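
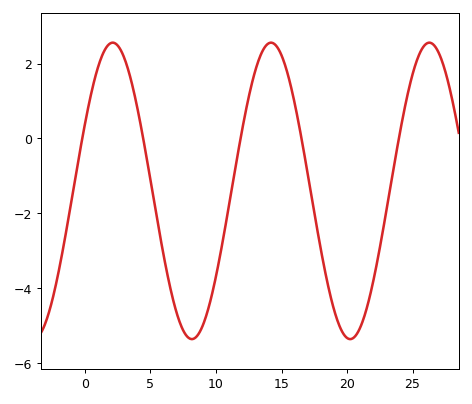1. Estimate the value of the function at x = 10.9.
-2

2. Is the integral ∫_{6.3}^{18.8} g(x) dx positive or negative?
negative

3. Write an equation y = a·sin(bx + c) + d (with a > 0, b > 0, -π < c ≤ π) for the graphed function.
y = 3.96sin(0.52x + 0.47) - 1.4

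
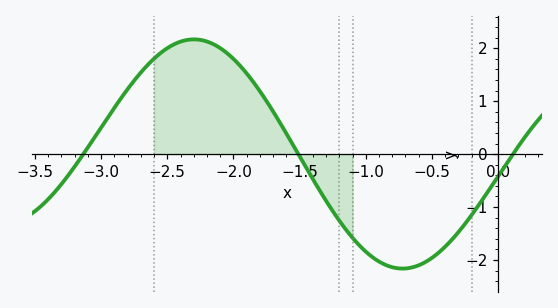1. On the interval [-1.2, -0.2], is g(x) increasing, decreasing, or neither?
neither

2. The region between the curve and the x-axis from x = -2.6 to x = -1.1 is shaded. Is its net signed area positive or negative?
positive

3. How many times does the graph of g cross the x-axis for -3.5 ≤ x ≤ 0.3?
3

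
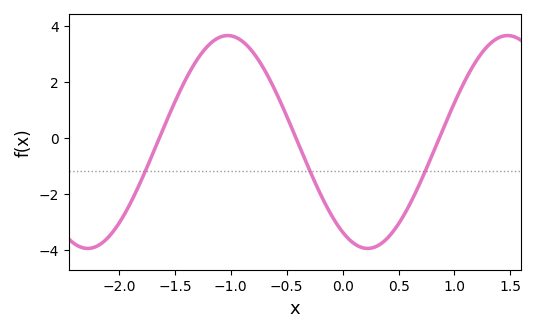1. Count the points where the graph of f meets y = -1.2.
3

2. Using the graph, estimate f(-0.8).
3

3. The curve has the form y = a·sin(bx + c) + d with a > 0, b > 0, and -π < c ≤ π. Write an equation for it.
y = 3.8sin(2.5x - 2.1) - 0.15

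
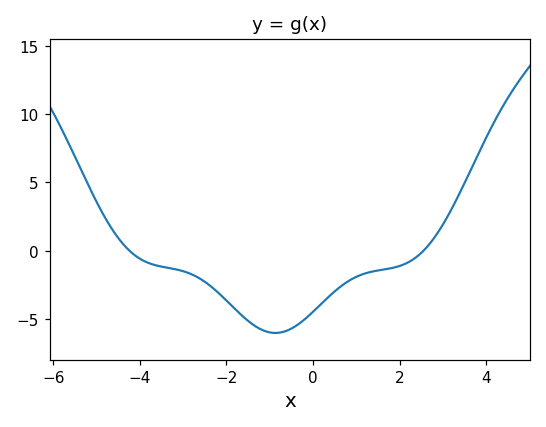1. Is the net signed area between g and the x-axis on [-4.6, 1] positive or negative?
negative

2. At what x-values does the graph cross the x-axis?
-4.24, 2.55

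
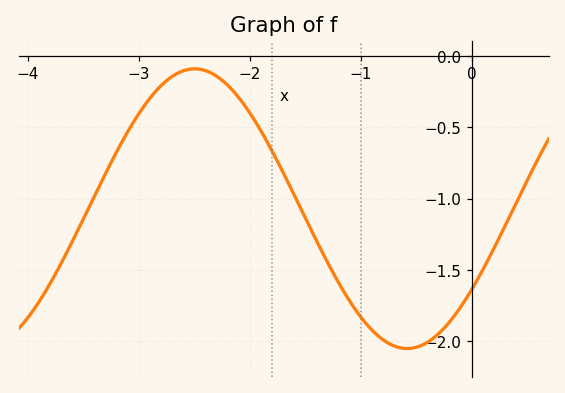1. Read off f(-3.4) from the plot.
-0.984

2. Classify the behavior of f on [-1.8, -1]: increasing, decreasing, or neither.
decreasing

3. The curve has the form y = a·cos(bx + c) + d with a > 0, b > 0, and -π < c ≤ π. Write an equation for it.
y = 0.98cos(1.64x - 2.19) - 1.07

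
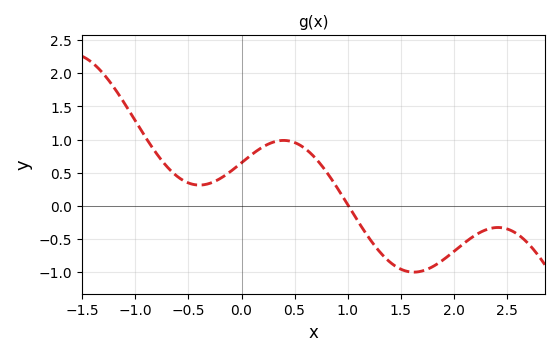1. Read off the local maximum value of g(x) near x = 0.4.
1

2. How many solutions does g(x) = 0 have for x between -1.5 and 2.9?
1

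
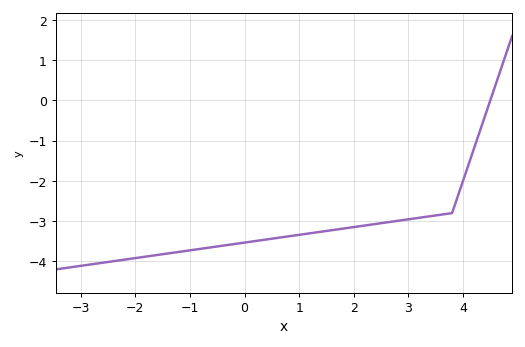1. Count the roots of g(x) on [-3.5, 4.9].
1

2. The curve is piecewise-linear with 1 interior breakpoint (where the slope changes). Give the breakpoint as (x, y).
(3.8, -2.8)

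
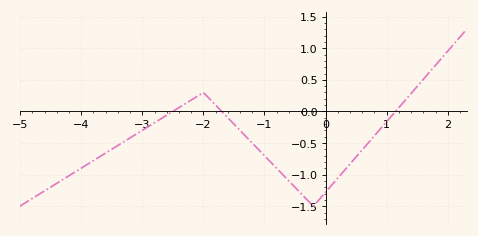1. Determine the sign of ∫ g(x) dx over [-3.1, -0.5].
negative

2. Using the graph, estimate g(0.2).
-1.05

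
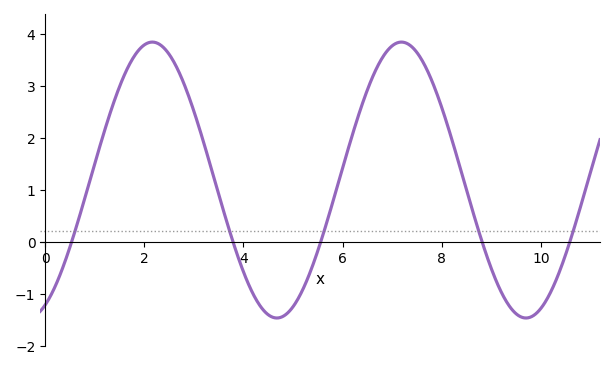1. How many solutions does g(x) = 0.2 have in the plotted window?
5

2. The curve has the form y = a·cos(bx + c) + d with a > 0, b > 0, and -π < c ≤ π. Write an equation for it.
y = 2.66cos(1.25x - 2.7) + 1.19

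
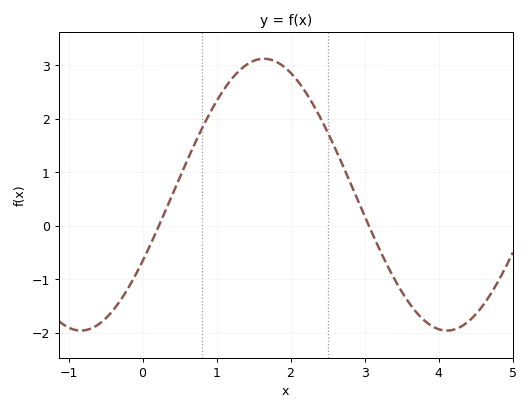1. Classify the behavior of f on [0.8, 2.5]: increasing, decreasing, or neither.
neither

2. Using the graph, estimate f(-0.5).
-1.73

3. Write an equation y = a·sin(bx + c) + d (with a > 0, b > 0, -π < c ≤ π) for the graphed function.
y = 2.54sin(1.27x - 0.512) + 0.58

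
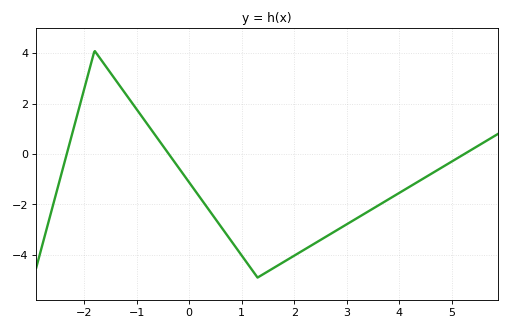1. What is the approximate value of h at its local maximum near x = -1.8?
4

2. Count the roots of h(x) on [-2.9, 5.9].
3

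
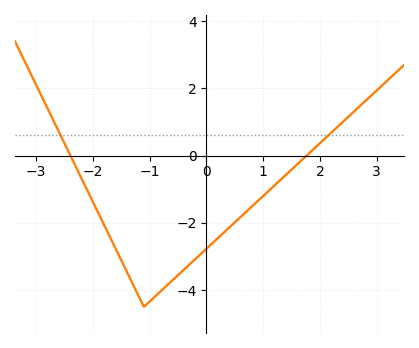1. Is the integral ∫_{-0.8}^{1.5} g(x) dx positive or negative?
negative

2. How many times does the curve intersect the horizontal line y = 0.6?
2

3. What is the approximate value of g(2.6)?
1.31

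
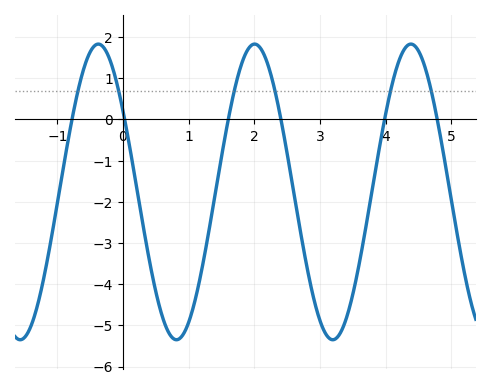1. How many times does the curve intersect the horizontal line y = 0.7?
6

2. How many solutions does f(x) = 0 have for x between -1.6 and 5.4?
6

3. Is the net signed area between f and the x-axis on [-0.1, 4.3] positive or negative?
negative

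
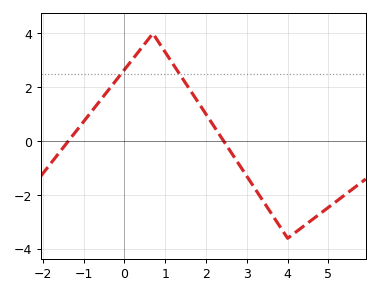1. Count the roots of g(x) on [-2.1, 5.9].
2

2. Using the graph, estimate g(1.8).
1.47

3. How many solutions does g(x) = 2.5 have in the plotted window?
2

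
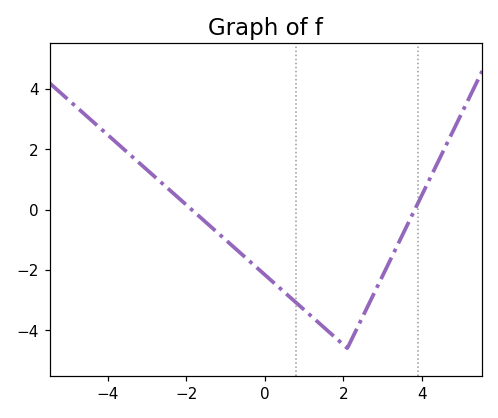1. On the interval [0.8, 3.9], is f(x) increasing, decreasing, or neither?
neither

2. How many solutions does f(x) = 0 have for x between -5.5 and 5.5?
2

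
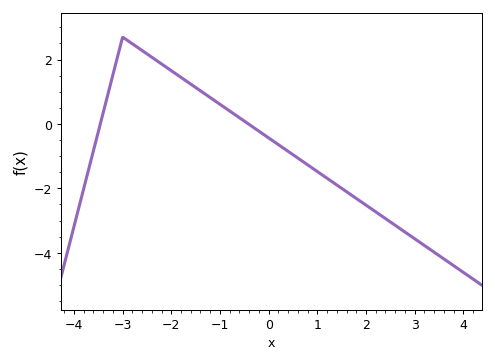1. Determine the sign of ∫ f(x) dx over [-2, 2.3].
negative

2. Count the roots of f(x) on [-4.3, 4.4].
2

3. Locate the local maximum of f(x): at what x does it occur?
-3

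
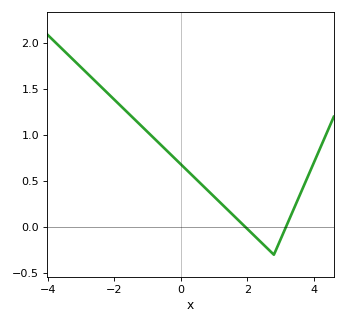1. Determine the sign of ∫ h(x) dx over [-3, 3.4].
positive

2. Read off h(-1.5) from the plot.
1.21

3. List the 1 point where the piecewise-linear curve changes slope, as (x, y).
(2.8, -0.3)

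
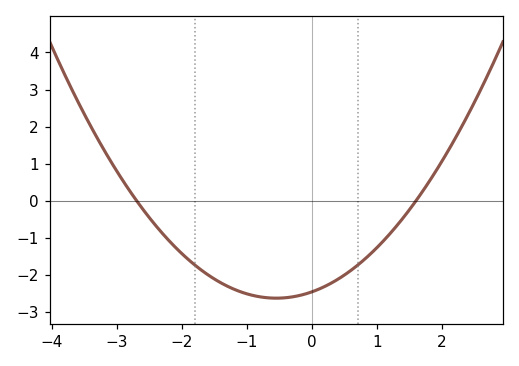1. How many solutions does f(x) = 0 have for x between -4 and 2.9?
2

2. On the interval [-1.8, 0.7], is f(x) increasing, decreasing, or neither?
neither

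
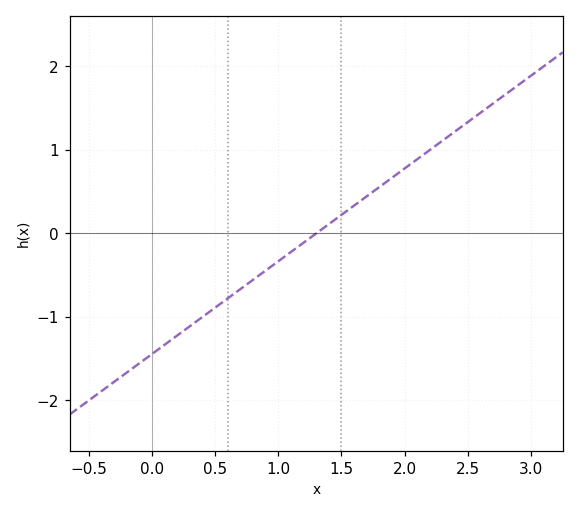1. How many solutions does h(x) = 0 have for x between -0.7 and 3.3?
1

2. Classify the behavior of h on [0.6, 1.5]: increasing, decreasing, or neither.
increasing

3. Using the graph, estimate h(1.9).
0.7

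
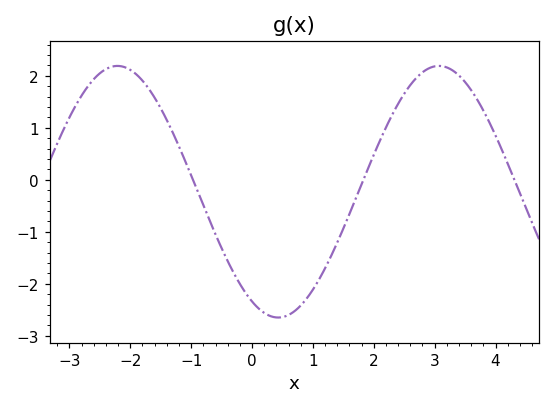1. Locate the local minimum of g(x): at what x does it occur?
0.431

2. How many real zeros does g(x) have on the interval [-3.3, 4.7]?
3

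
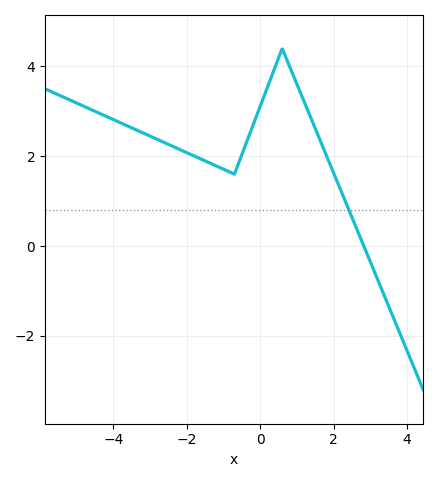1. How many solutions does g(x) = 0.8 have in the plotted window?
1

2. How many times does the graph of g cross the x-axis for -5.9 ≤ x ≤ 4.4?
1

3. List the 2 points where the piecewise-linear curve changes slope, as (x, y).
(-0.7, 1.6); (0.6, 4.4)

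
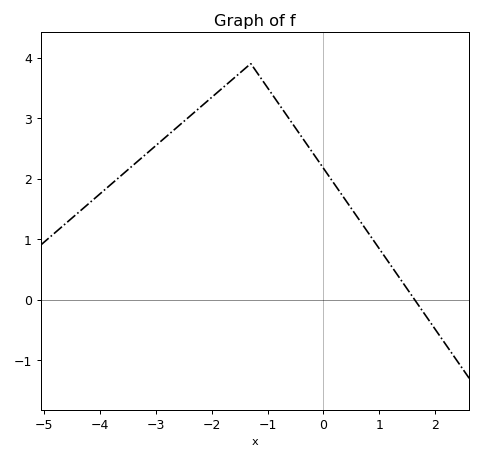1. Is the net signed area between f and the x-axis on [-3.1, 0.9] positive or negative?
positive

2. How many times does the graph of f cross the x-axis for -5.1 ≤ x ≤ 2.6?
1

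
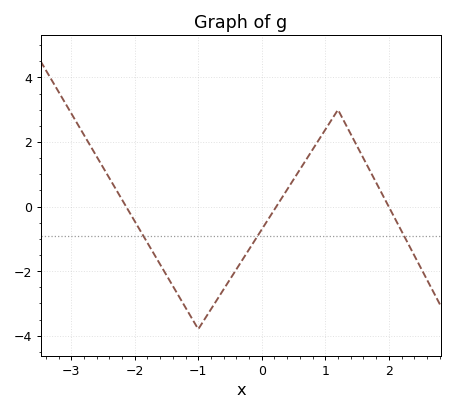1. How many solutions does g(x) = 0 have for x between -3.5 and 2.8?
3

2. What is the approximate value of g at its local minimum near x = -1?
-3.8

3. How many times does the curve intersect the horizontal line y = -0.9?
3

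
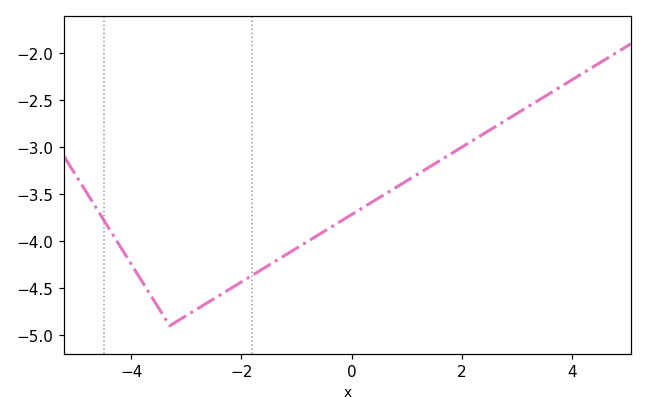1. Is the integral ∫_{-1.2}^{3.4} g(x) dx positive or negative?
negative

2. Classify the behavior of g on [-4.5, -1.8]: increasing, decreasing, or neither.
neither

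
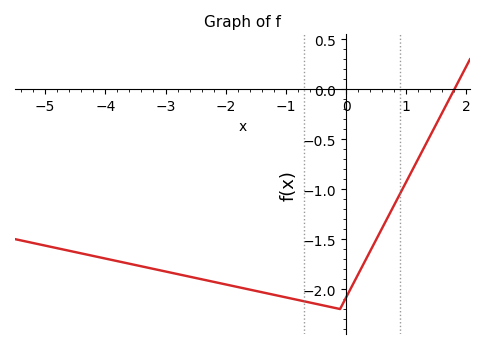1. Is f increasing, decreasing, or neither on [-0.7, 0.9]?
neither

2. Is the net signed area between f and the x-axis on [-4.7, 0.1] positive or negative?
negative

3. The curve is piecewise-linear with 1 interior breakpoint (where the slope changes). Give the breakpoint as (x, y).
(-0.1, -2.2)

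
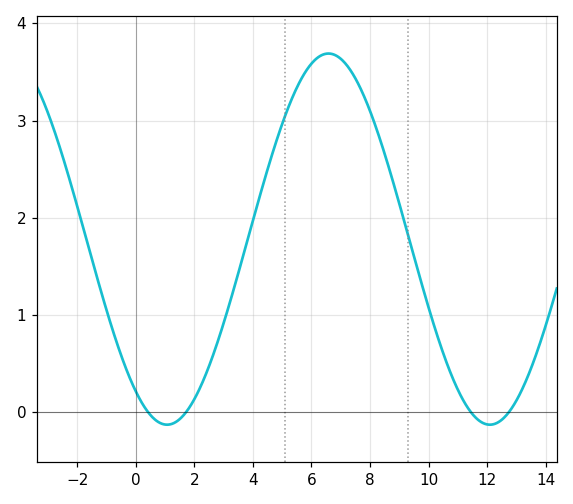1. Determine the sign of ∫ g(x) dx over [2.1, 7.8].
positive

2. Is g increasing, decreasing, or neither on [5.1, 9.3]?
neither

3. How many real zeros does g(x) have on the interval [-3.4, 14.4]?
4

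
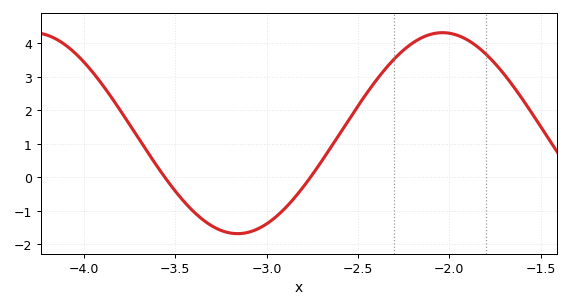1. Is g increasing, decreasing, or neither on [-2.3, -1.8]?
neither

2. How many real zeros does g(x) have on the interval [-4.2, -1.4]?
2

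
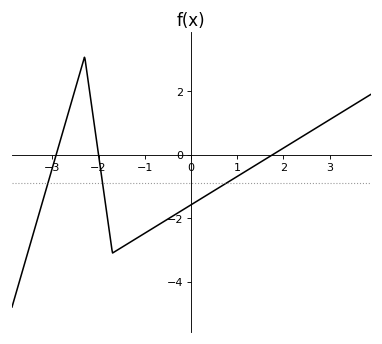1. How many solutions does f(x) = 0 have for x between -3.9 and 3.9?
3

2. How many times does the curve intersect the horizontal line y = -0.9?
3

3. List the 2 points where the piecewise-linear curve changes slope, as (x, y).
(-2.3, 3.1); (-1.7, -3.1)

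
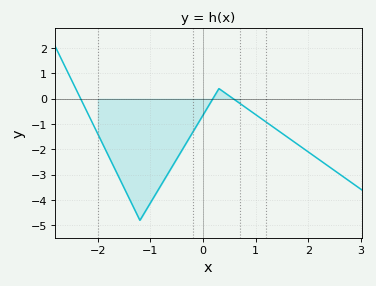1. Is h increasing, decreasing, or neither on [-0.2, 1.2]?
neither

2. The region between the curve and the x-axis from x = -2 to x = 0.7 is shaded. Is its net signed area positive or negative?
negative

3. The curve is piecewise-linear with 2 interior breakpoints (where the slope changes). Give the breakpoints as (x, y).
(-1.2, -4.8); (0.3, 0.4)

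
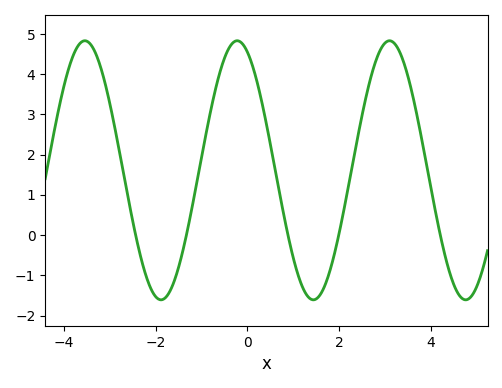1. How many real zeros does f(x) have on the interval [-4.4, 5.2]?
5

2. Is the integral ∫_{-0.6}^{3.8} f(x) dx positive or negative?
positive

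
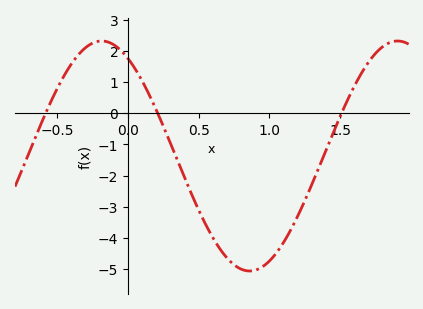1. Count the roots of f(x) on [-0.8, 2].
3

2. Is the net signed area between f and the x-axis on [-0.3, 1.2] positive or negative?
negative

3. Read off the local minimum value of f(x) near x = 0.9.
-5.06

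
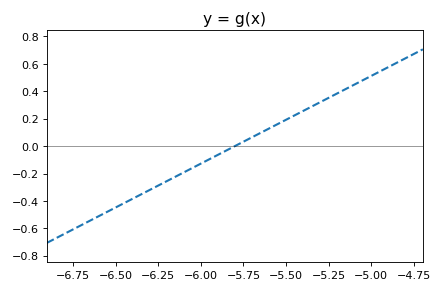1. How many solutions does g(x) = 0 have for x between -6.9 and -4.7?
1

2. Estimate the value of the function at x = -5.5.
0.2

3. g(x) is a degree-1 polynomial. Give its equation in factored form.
y = 0.64(x + 5.8)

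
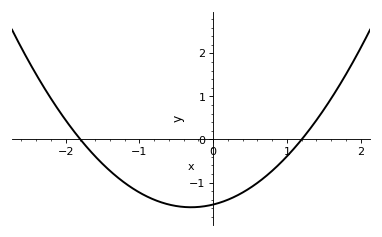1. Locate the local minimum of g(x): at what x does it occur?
-0.3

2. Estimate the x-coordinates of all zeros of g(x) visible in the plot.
-1.8, 1.2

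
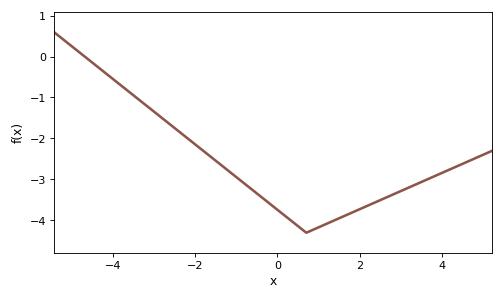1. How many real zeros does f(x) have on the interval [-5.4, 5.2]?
1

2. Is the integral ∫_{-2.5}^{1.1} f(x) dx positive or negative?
negative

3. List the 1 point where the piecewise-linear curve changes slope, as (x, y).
(0.7, -4.3)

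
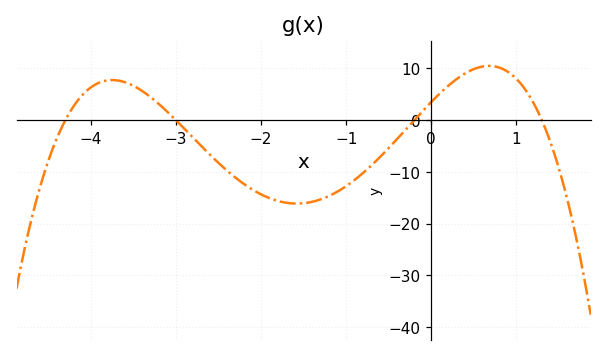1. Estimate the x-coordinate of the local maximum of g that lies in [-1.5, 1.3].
0.7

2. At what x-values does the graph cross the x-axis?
-4.3, -3, -0.2, 1.3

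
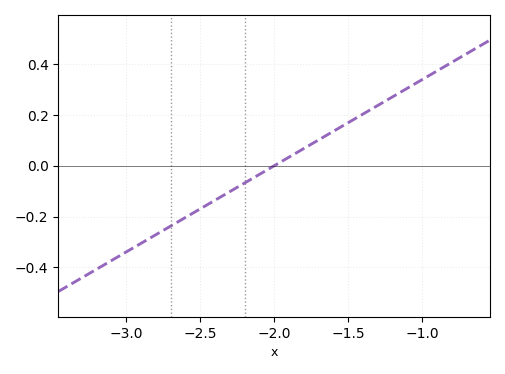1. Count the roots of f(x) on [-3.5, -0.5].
1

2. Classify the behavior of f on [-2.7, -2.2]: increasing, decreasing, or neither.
increasing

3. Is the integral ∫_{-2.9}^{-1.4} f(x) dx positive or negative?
negative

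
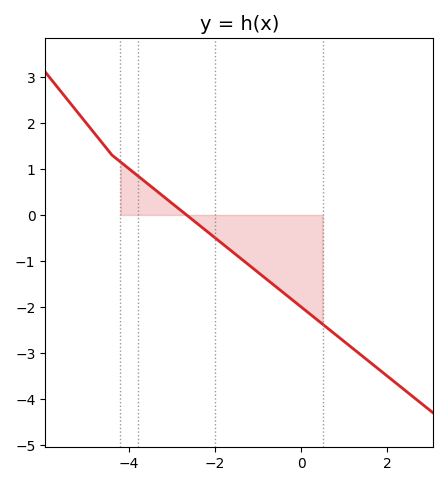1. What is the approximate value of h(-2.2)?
-0.3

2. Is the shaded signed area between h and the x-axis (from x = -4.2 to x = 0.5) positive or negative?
negative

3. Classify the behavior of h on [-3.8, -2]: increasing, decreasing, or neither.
decreasing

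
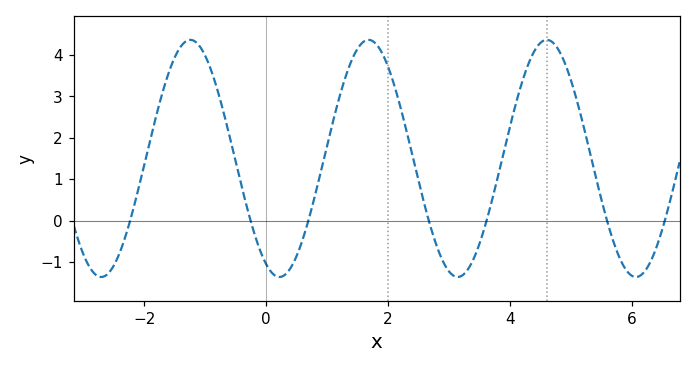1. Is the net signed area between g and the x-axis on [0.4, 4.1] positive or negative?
positive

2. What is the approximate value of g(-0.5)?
1.43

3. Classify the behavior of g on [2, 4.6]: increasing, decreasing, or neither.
neither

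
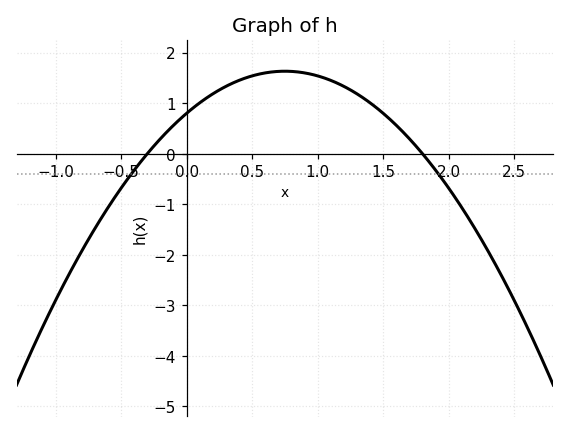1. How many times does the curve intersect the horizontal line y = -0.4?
2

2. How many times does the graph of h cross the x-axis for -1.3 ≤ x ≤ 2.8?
2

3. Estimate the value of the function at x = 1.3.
1.18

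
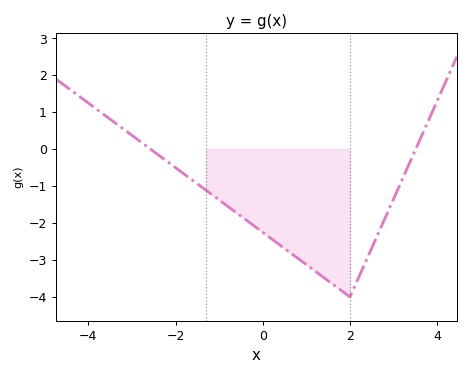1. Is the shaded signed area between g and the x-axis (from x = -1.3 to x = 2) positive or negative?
negative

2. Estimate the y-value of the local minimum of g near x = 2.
-4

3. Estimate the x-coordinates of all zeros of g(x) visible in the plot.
-2.6, 3.6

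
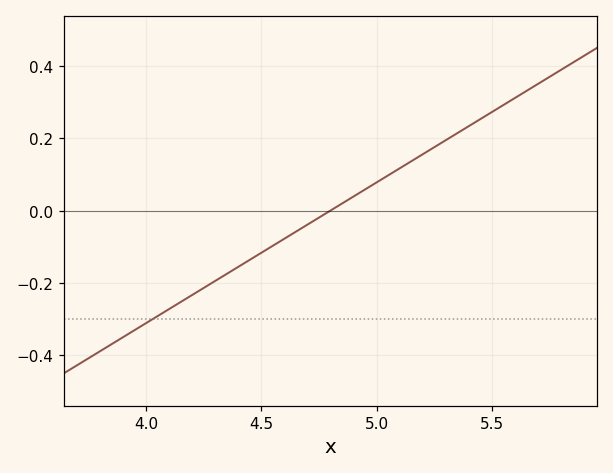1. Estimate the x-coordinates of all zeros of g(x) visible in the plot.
4.8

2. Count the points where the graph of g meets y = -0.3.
1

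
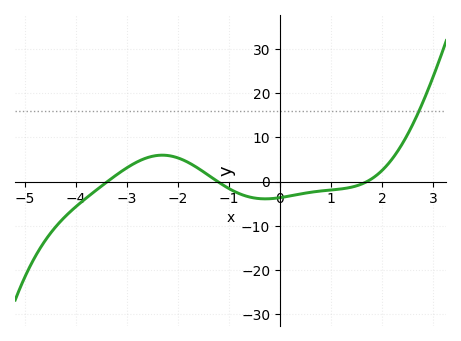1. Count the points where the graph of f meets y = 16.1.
1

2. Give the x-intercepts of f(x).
-3.39, -1.22, 1.7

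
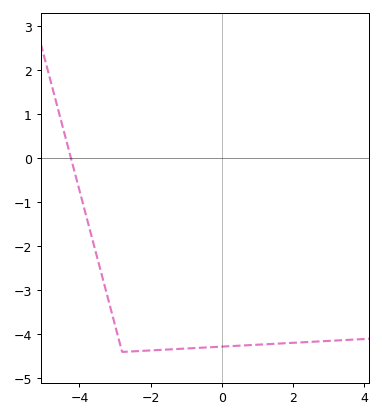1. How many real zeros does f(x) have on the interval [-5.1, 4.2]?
1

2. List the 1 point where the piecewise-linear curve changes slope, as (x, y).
(-2.8, -4.4)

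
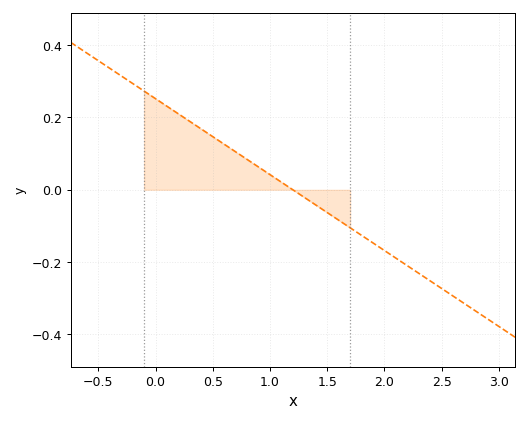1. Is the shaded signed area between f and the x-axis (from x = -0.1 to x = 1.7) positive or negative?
positive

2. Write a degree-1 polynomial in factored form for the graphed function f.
y = -0.21(x - 1.2)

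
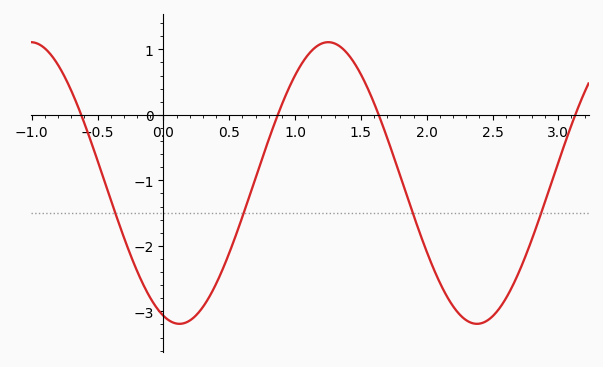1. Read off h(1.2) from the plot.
1.09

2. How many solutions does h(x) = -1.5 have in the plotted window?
4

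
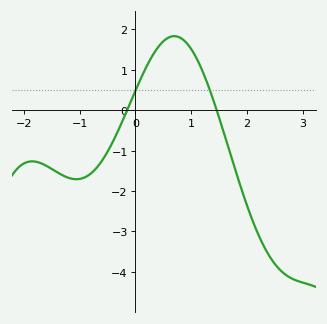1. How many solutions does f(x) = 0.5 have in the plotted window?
2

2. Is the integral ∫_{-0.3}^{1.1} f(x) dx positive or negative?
positive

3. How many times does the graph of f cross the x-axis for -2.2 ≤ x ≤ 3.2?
2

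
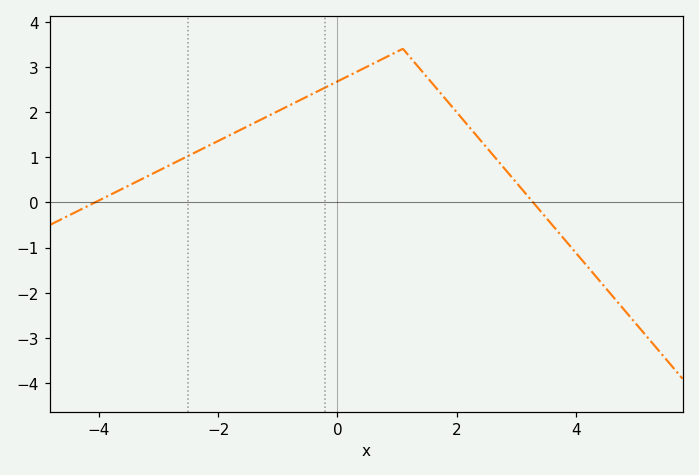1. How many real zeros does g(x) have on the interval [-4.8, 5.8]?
2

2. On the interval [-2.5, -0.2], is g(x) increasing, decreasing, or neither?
increasing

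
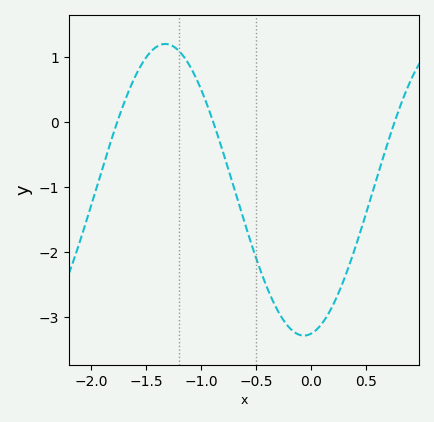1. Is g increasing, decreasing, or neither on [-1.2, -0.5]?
decreasing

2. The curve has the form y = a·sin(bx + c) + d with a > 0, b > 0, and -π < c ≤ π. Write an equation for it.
y = 2.24sin(2.5x - 1.4) - 1.04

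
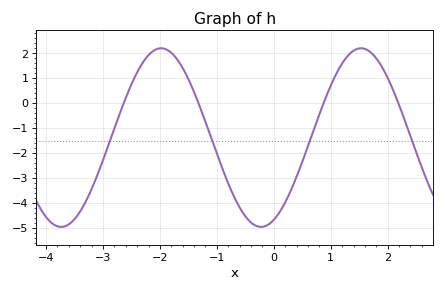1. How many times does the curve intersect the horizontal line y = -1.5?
4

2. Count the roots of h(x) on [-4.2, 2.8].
4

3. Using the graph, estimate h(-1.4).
0.4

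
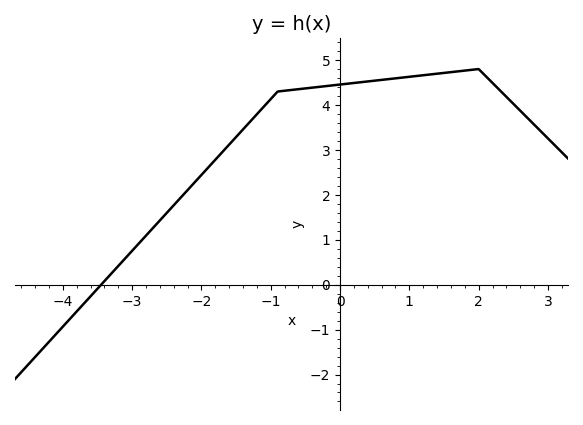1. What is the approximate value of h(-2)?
2.44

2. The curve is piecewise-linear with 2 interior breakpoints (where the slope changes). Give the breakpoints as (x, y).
(-0.9, 4.3); (2, 4.8)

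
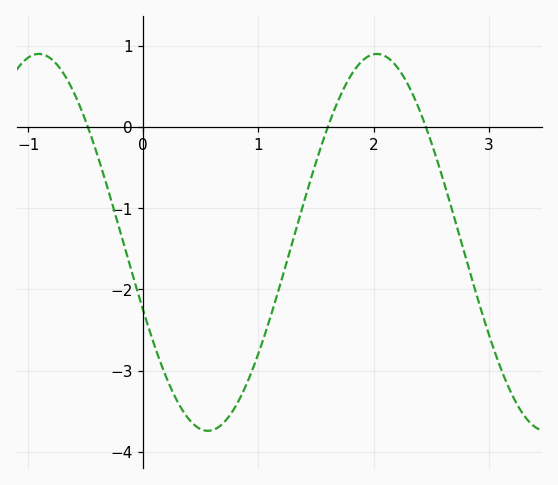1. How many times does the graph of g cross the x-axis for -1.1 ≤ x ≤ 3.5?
3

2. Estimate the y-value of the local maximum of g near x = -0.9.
0.9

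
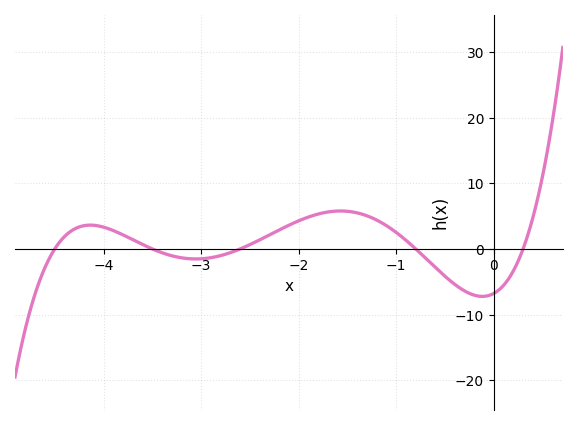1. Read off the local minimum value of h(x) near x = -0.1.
-7.24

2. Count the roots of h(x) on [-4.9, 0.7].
5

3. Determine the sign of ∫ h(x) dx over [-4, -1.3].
positive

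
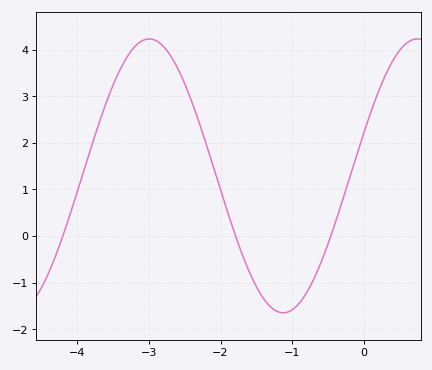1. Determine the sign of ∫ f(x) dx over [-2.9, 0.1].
positive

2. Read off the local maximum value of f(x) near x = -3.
4.2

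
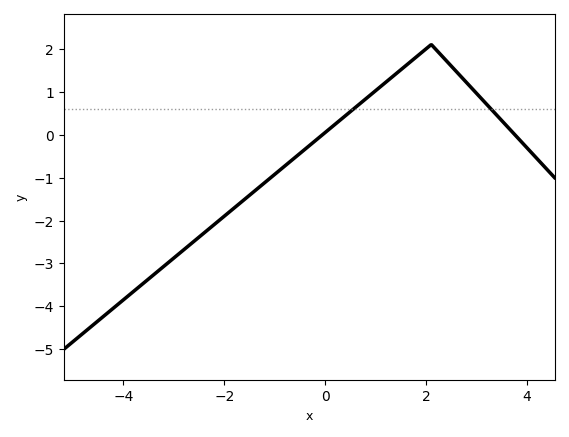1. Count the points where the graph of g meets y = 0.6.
2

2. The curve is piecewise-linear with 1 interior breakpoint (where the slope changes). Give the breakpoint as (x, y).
(2.1, 2.1)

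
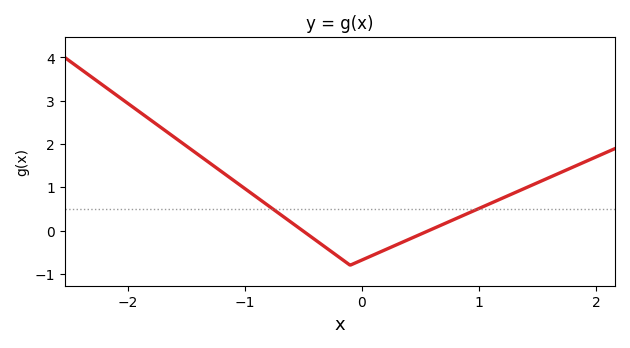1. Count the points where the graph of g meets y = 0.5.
2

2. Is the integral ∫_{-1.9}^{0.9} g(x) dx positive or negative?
positive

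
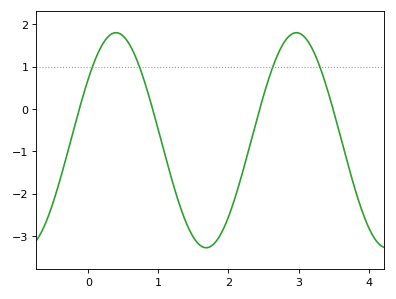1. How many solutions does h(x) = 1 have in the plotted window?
4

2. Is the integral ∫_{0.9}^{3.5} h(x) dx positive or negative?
negative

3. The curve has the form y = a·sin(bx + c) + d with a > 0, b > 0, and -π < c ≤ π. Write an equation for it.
y = 2.54sin(2.44x + 0.61) - 0.74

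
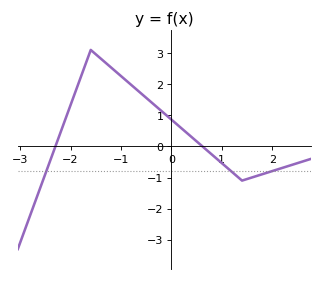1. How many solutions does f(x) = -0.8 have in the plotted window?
3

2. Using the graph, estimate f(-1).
2.26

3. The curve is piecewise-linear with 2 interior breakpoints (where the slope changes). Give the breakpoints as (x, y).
(-1.6, 3.1); (1.4, -1.1)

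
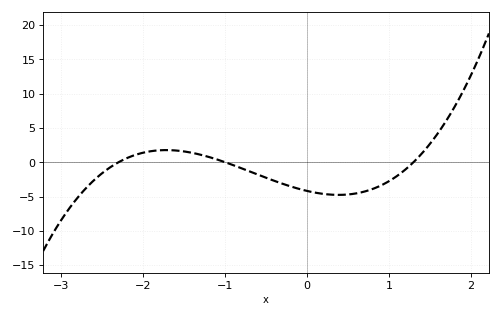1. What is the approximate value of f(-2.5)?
-1.5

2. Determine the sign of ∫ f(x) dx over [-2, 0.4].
negative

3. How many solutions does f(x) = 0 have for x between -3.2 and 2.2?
3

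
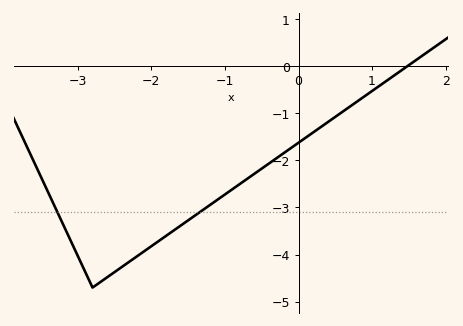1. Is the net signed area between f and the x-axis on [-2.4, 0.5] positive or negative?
negative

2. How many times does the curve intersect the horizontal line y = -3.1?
2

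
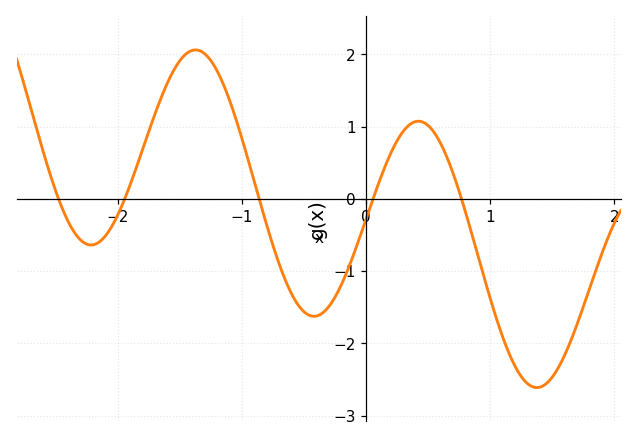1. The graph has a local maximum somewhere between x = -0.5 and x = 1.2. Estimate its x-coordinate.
0.421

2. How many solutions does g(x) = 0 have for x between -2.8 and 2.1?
5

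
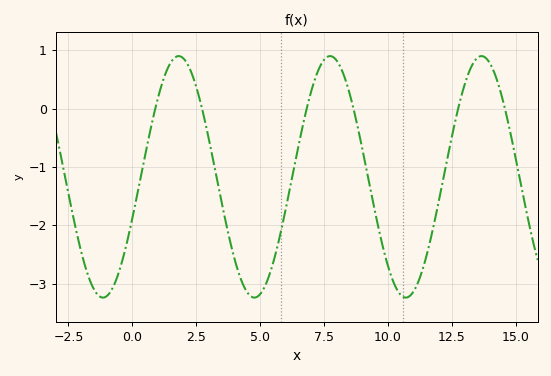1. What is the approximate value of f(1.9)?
0.9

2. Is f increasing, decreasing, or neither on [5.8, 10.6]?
neither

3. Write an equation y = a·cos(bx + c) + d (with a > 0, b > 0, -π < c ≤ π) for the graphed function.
y = 2.07cos(1.1x - 1.9) - 1.17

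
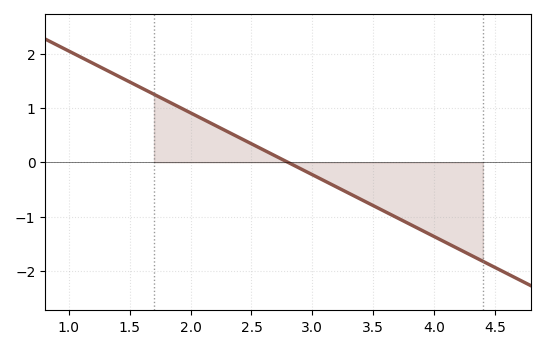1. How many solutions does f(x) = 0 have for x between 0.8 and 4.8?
1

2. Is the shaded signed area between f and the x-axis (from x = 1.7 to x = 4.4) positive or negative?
negative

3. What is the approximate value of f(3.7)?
-1.03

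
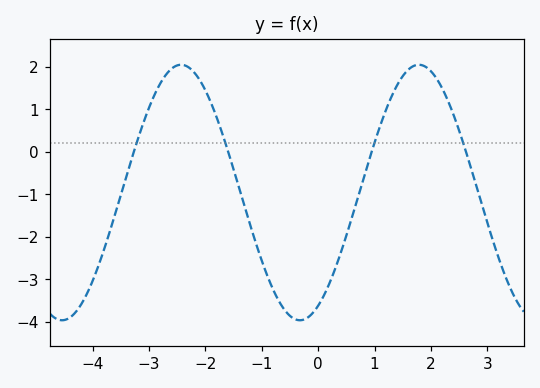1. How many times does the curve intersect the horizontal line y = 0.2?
4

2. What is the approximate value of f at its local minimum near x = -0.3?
-3.97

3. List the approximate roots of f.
-3.27, -1.6, 0.949, 2.62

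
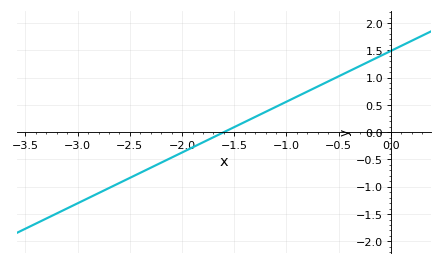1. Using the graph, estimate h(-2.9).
-1.2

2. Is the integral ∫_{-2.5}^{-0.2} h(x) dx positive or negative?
positive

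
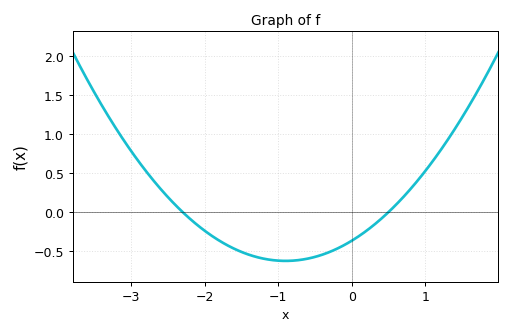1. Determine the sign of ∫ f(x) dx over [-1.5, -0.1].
negative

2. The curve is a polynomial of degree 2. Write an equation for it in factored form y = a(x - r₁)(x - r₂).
y = 0.32(x + 2.3)(x - 0.5)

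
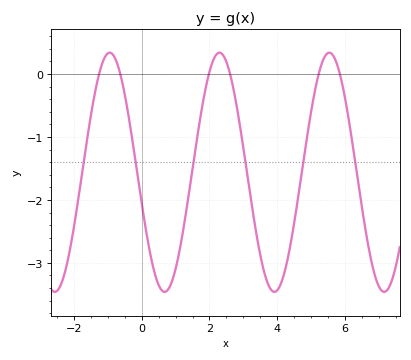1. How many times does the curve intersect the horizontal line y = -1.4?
6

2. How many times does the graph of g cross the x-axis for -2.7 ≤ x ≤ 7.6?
6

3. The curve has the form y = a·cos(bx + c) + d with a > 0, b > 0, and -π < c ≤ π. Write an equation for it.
y = 1.9cos(1.94x + 1.83) - 1.56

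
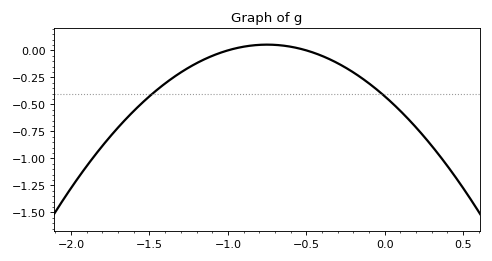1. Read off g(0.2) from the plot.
-0.714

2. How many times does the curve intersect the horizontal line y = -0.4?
2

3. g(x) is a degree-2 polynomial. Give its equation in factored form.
y = -0.85(x + 1)(x + 0.5)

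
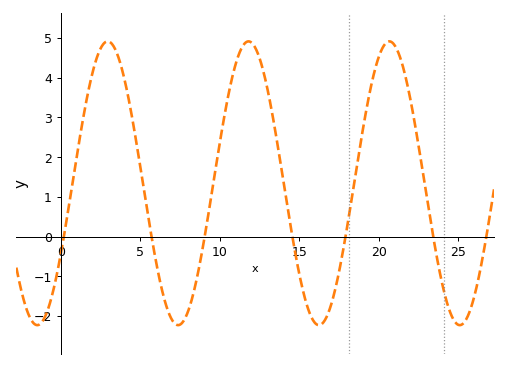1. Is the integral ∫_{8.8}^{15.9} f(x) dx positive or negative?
positive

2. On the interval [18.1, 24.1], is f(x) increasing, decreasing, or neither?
neither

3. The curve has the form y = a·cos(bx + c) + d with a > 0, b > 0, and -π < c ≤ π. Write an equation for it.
y = 3.57cos(0.71x - 2.1) + 1.34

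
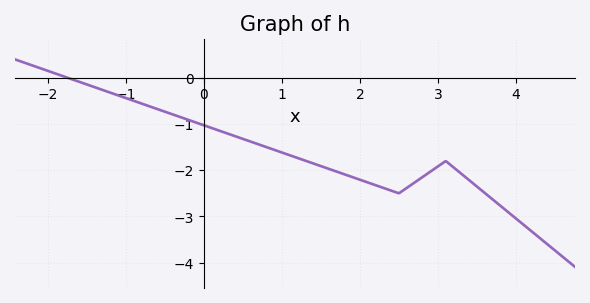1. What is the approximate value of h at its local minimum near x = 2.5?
-2.5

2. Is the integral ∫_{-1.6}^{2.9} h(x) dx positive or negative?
negative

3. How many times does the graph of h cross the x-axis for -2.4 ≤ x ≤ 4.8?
1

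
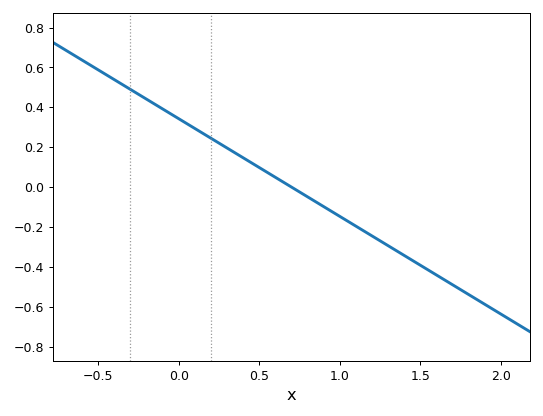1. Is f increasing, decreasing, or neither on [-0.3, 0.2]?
decreasing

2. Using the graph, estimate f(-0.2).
0.44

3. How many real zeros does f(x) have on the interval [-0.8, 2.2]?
1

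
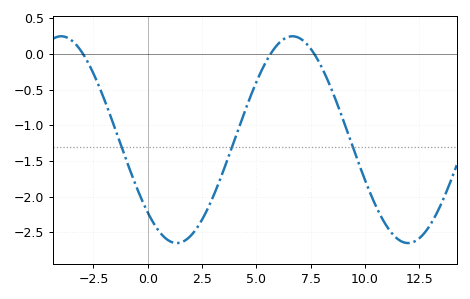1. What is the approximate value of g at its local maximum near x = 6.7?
0.25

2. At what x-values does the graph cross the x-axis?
-2.97, 5.65, 7.68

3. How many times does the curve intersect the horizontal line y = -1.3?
3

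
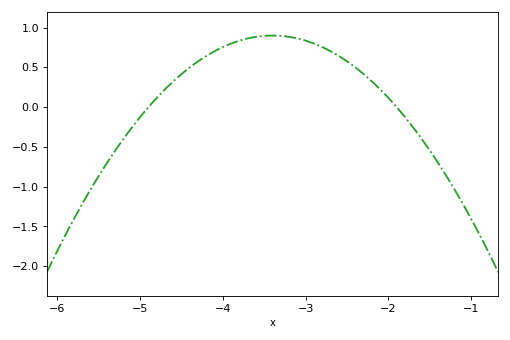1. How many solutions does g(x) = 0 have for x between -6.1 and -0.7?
2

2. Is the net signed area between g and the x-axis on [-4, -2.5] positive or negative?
positive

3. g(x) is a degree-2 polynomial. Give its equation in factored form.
y = -0.4(x + 4.9)(x + 1.9)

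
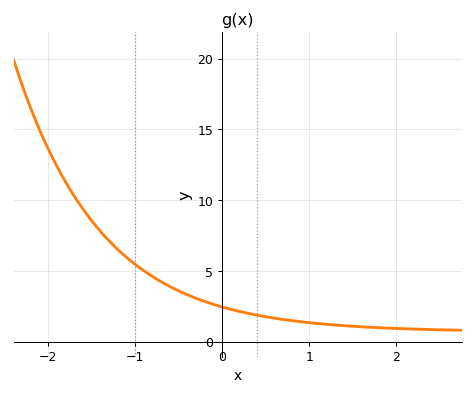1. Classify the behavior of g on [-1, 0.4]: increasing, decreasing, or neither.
decreasing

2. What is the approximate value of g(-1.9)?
12.5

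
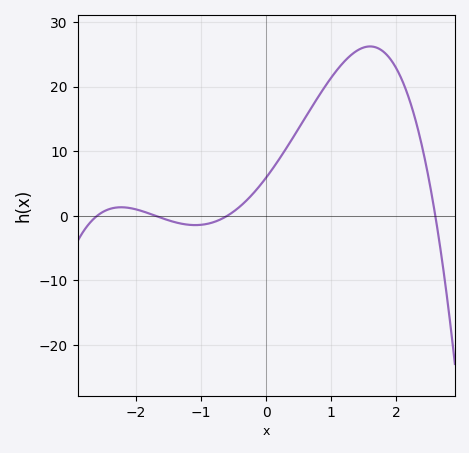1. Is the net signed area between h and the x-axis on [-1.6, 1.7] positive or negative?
positive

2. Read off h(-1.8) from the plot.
0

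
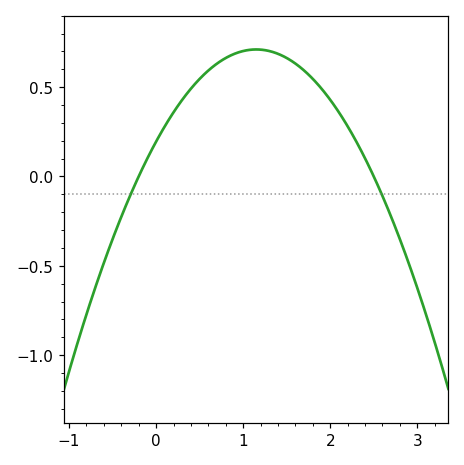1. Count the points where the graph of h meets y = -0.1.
2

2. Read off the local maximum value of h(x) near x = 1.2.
0.711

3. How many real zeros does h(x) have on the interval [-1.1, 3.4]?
2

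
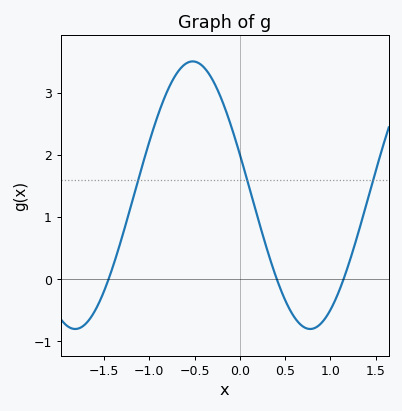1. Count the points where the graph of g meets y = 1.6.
3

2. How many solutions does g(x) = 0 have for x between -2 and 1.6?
3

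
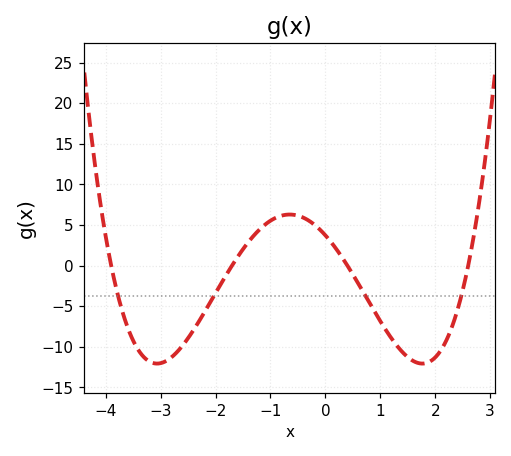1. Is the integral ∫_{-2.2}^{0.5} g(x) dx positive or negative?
positive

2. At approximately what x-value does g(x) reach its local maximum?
-0.65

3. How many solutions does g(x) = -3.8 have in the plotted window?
4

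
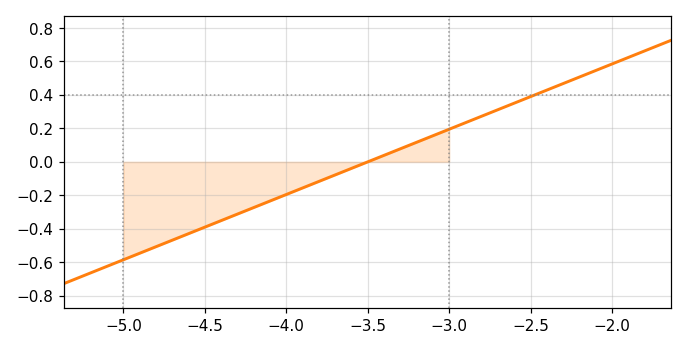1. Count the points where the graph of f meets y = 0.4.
1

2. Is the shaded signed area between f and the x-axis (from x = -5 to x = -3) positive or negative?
negative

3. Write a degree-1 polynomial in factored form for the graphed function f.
y = 0.39(x + 3.5)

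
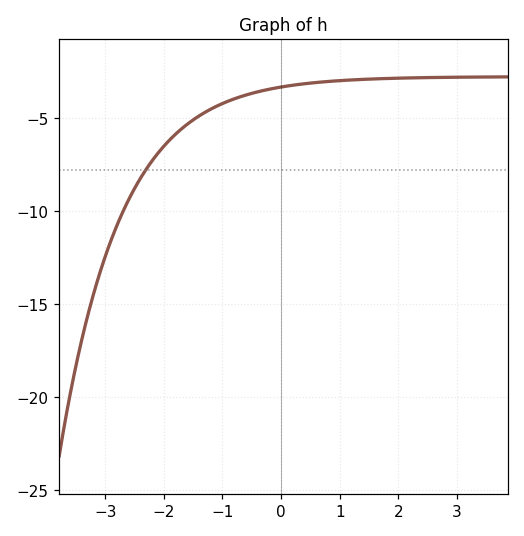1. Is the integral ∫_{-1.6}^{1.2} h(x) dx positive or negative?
negative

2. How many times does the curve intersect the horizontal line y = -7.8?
1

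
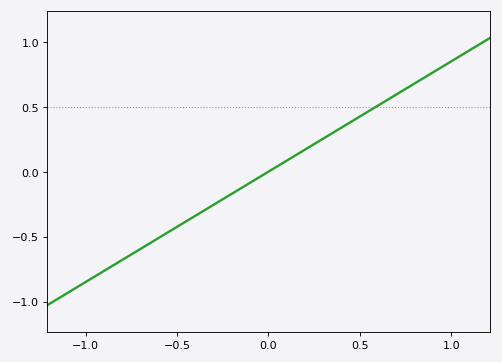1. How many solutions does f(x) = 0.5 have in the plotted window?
1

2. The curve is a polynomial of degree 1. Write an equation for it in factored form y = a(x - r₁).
y = 0.85(x - 0)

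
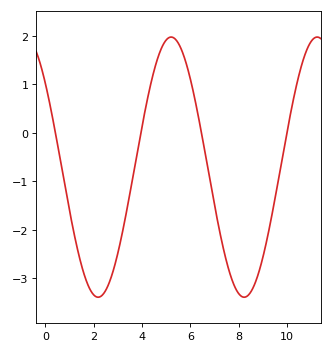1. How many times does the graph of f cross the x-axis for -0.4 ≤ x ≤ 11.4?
4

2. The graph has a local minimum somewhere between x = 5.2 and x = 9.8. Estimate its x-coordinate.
8.2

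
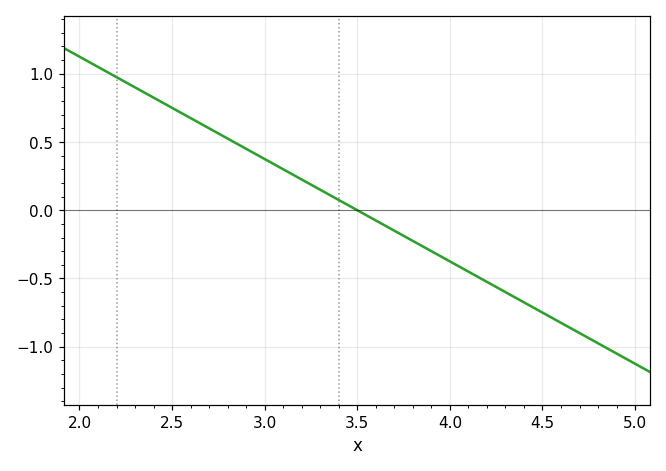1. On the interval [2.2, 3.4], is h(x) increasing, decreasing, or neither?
decreasing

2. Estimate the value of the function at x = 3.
0.375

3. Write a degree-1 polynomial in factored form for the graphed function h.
y = -0.75(x - 3.5)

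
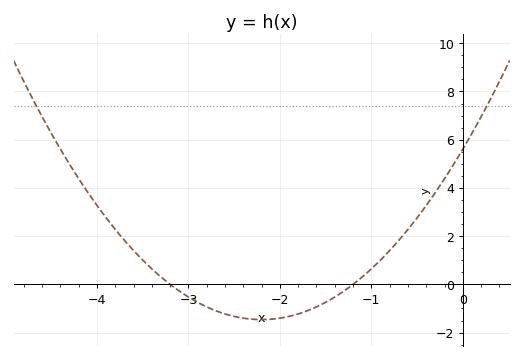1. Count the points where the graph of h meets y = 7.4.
2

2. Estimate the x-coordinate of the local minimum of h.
-2.2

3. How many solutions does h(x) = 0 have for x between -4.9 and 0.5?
2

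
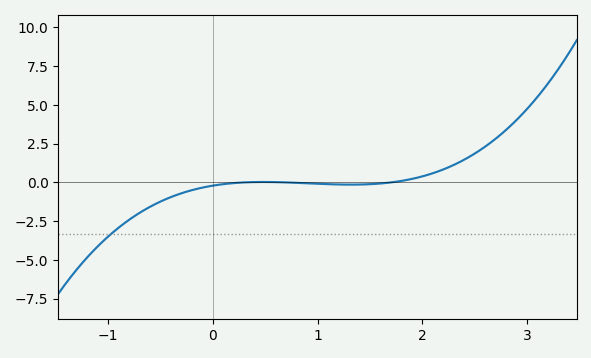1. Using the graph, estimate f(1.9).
0.2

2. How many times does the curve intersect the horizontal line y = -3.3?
1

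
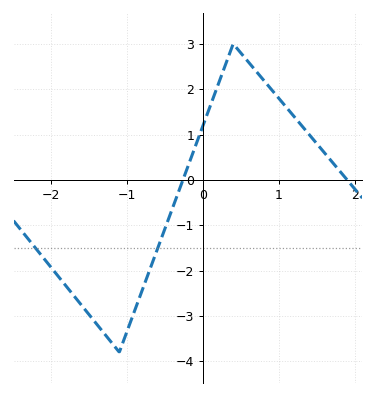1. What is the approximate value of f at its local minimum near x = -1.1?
-3.8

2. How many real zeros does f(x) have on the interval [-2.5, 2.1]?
2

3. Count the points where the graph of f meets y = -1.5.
2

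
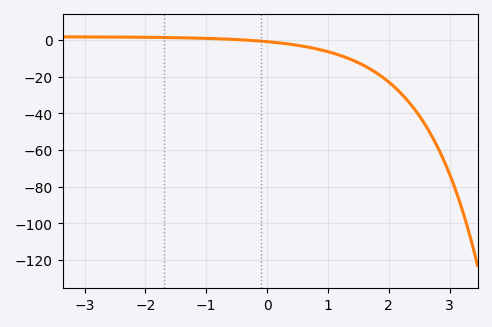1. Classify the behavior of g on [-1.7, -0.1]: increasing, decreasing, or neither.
decreasing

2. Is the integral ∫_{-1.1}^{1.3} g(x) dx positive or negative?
negative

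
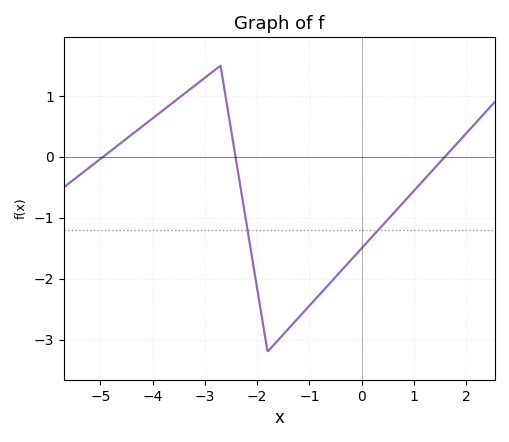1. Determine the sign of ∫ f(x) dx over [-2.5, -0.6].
negative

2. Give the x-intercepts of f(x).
-5, -2.4, 1.6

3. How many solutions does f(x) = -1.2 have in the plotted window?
2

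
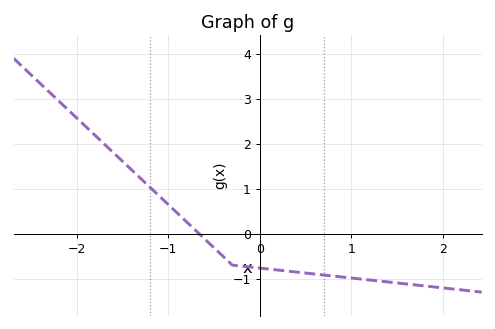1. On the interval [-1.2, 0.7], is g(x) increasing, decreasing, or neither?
decreasing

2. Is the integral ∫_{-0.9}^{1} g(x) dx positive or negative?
negative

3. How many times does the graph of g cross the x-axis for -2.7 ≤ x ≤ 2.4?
1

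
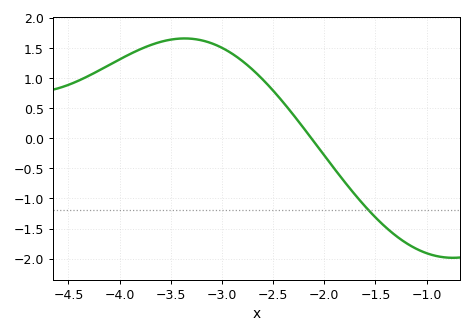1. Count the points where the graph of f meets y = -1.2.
1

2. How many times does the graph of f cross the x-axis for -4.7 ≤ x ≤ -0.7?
1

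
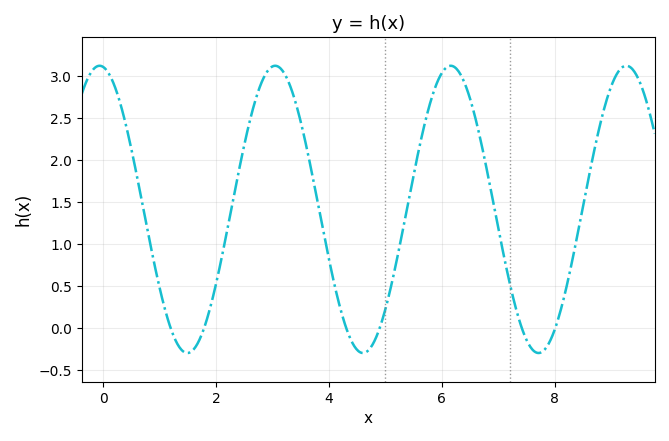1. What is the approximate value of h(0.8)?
1.1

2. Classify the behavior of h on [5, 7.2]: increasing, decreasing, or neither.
neither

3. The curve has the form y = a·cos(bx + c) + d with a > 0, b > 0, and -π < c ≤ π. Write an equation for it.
y = 1.71cos(2x + 0.13) + 1.41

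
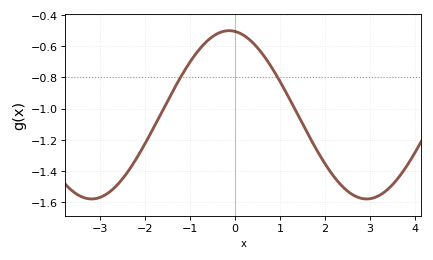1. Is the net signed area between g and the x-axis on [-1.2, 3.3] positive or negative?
negative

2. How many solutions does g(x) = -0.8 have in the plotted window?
2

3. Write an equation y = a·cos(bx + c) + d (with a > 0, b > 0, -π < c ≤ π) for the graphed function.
y = 0.54cos(1.03x + 0.13) - 1.04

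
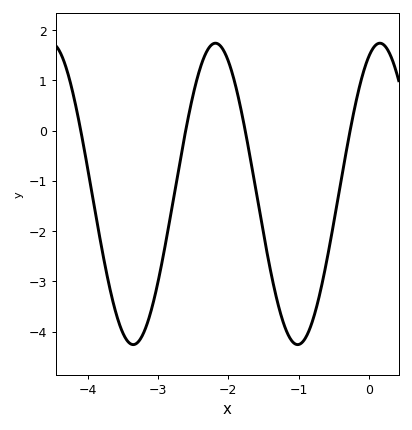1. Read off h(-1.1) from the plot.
-4.18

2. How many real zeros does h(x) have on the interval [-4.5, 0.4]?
4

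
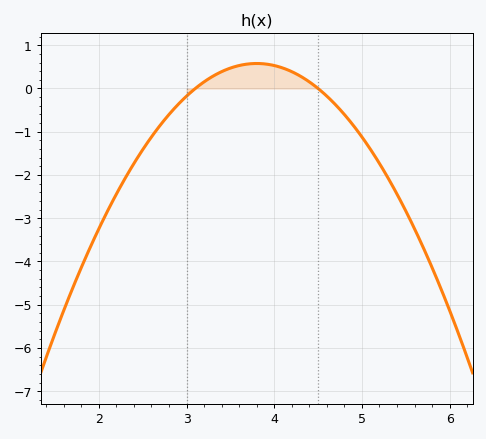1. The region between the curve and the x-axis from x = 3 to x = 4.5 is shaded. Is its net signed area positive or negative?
positive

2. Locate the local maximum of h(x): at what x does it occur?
3.8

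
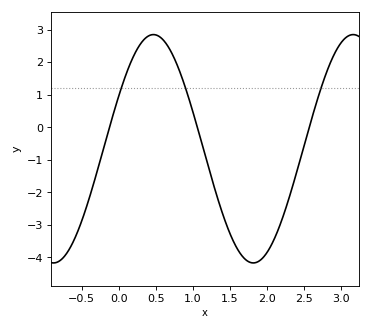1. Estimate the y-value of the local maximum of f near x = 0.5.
2.8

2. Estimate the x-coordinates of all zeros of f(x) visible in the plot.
-0.1, 1.1, 2.6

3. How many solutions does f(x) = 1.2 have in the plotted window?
3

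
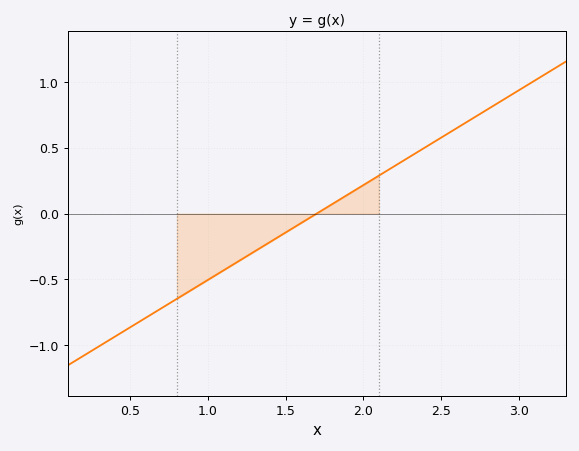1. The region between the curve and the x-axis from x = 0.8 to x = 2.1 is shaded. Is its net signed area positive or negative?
negative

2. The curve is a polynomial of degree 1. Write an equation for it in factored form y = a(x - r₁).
y = 0.72(x - 1.7)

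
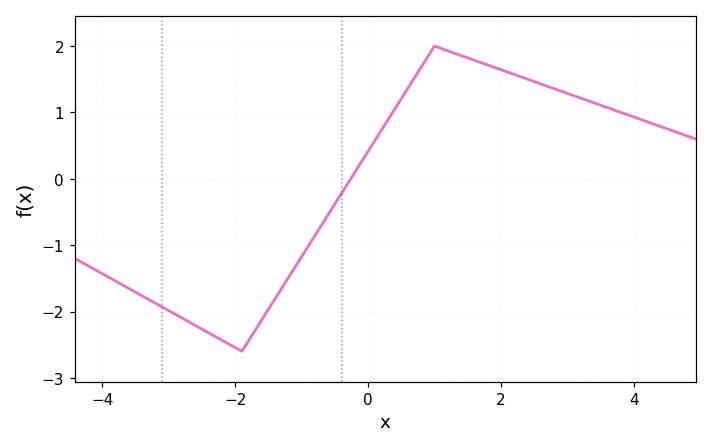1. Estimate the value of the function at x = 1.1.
2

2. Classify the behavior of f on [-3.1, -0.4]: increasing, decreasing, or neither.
neither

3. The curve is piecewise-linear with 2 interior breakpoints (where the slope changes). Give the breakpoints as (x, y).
(-1.9, -2.6); (1, 2)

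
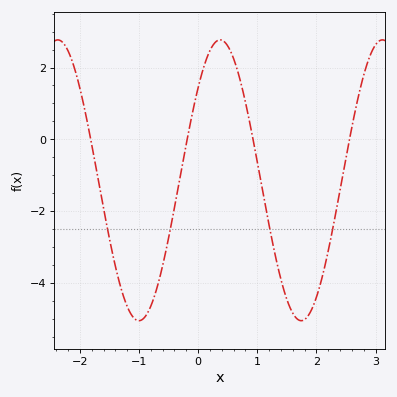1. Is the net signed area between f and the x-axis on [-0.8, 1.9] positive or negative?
negative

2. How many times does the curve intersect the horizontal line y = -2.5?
4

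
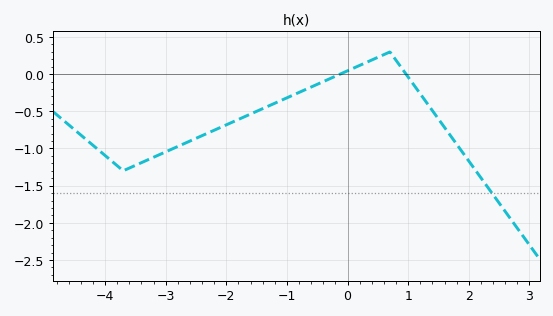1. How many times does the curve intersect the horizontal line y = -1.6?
1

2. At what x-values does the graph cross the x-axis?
-0.2, 1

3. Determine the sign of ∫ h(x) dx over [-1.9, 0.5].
negative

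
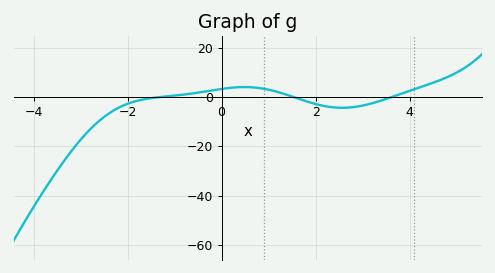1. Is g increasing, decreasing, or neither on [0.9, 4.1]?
neither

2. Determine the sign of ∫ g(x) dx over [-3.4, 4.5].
negative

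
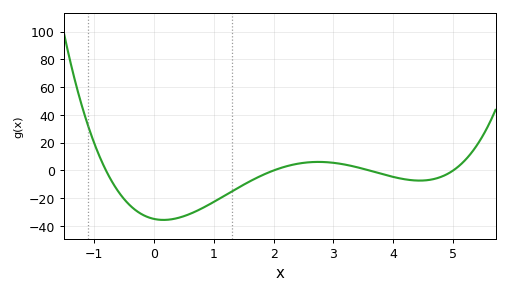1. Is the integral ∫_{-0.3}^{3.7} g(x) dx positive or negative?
negative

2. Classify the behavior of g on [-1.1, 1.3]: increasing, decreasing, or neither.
neither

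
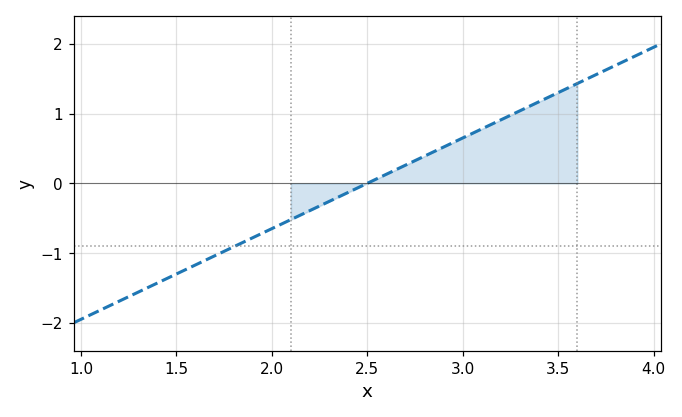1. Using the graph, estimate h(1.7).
-1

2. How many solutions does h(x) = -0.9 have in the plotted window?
1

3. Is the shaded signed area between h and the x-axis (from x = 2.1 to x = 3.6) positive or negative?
positive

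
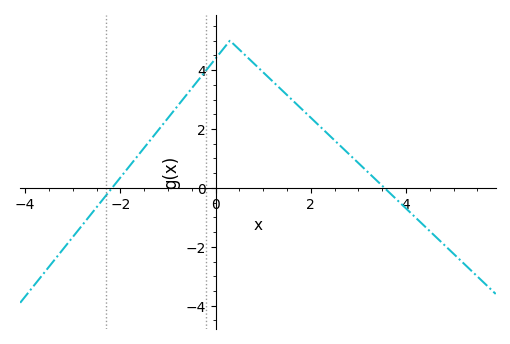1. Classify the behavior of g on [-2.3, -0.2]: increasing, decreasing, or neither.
increasing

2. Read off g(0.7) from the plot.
4.4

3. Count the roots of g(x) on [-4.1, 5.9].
2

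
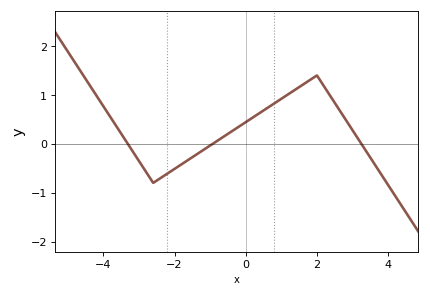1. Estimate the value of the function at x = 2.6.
0.7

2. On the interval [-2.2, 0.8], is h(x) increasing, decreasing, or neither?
increasing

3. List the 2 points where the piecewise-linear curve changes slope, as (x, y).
(-2.6, -0.8); (2, 1.4)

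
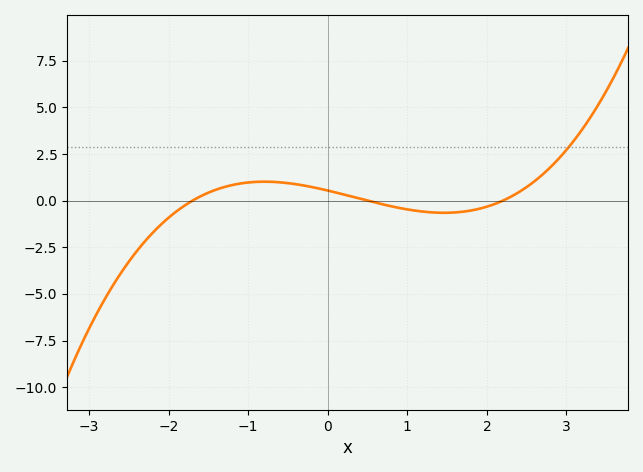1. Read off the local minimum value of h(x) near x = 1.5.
-0.5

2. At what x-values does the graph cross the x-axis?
-1.7, 0.5, 2.2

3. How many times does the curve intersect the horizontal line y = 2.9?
1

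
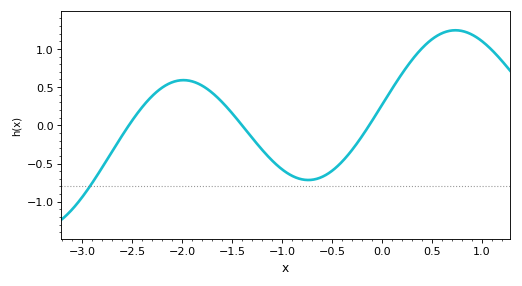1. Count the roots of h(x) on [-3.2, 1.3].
3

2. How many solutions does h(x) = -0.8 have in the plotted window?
1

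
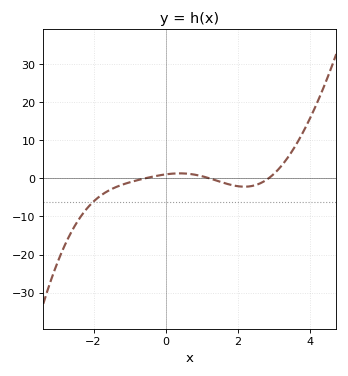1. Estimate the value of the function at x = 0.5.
1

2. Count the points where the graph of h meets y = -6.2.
1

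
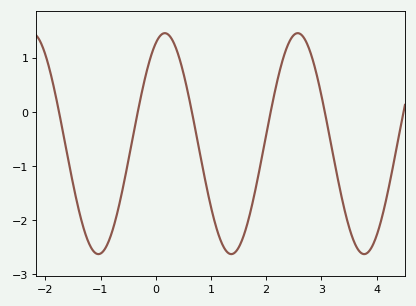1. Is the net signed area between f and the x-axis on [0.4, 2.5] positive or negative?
negative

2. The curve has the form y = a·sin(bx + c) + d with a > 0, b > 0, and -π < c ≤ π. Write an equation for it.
y = 2.04sin(2.61x + 1.14) - 0.59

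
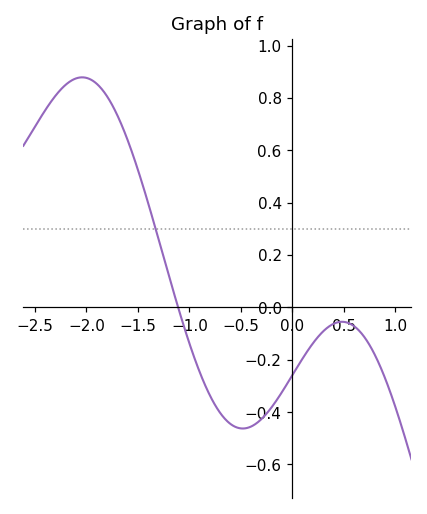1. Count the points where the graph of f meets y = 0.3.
1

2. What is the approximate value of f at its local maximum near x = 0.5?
-0.06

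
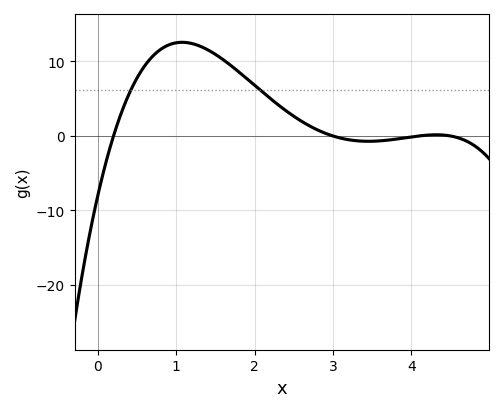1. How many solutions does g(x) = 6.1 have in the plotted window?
2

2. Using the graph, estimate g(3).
0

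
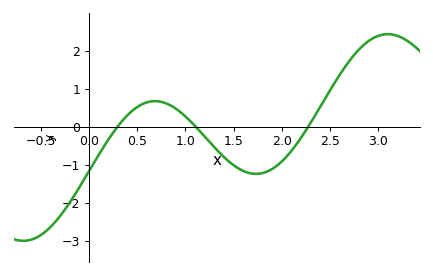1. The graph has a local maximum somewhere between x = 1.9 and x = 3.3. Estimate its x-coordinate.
3.1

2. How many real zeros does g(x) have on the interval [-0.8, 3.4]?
3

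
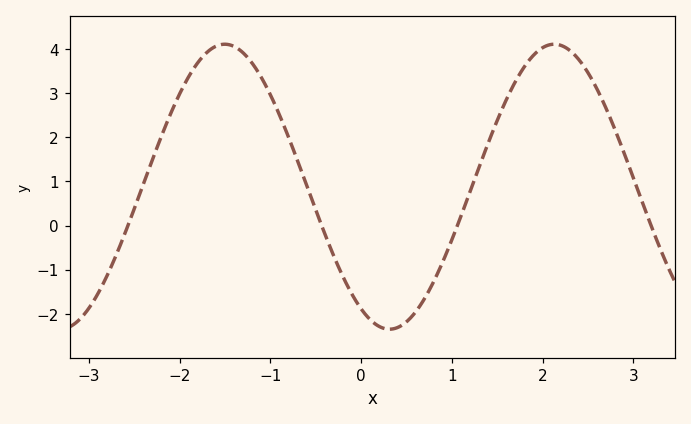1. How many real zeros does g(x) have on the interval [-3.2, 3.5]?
4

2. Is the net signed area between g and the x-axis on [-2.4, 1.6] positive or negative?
positive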